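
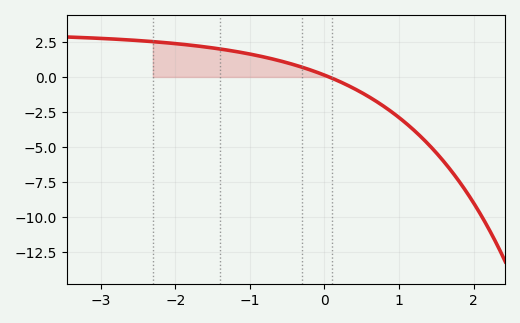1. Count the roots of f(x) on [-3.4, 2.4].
1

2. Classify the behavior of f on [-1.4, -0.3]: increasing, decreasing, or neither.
decreasing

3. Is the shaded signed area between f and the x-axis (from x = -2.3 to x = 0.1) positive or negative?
positive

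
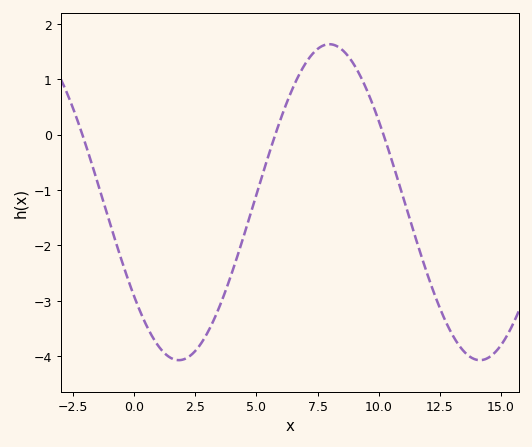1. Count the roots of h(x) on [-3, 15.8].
3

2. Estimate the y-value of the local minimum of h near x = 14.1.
-4.1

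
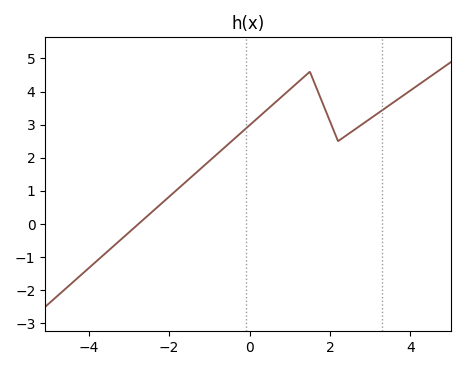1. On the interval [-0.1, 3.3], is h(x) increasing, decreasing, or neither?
neither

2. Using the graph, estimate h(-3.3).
-0.6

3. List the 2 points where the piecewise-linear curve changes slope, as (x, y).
(1.5, 4.6); (2.2, 2.5)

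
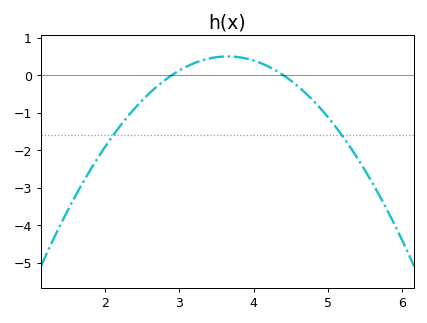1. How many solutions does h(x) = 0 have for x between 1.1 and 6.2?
2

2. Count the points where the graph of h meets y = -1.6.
2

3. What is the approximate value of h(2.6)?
-0.5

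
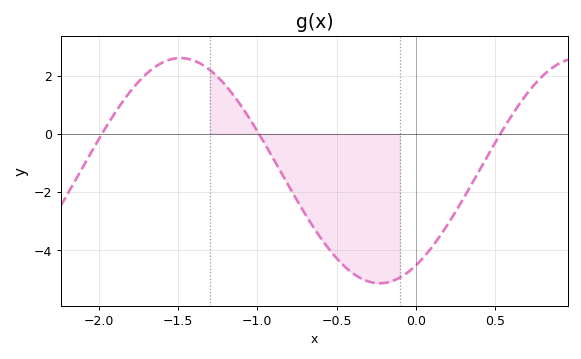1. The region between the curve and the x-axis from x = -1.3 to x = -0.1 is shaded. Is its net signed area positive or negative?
negative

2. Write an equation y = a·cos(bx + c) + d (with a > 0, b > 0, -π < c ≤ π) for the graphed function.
y = 3.87cos(2.5x - 2.57) - 1.27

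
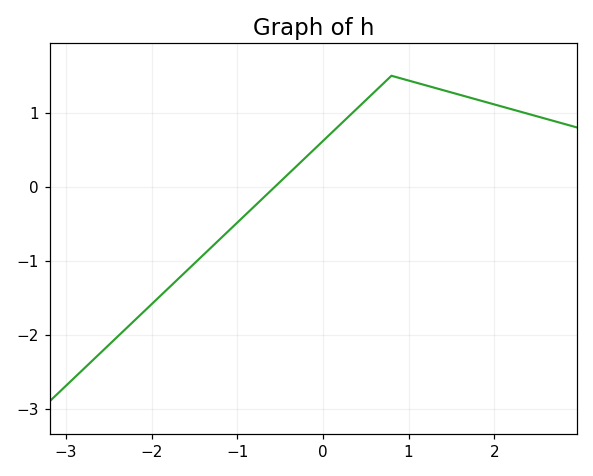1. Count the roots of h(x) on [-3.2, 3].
1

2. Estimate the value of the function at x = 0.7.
1.39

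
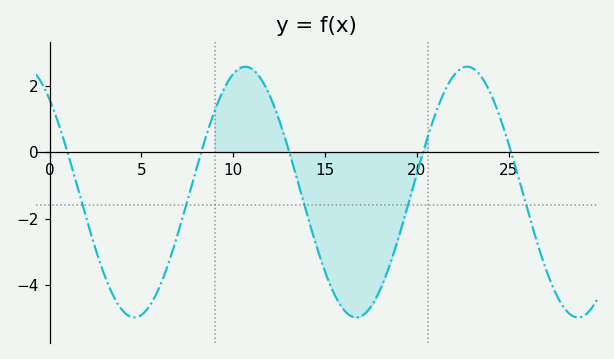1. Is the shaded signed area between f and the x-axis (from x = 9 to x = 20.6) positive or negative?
negative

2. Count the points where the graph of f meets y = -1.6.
5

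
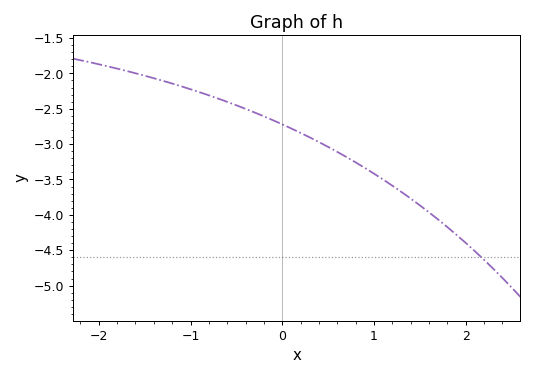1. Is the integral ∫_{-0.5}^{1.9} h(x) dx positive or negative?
negative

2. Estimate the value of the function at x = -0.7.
-2.36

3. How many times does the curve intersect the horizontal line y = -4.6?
1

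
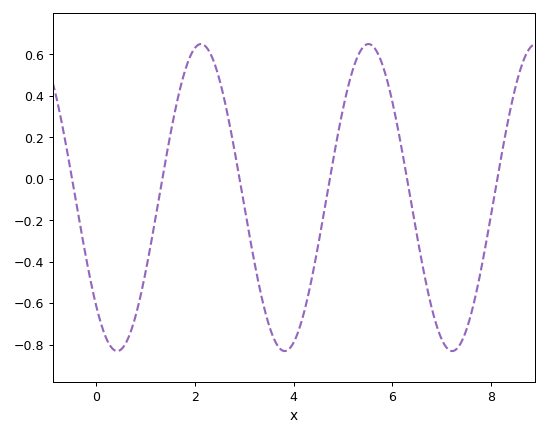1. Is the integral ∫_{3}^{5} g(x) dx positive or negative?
negative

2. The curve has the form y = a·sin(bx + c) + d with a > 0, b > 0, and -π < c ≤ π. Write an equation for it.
y = 0.74sin(1.9x - 2.4) - 0.09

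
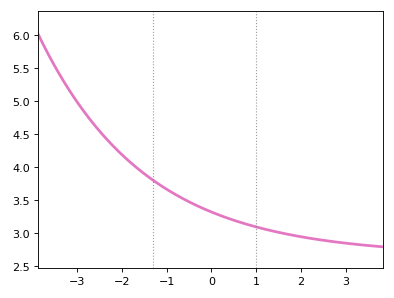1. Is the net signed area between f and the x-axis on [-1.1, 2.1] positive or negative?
positive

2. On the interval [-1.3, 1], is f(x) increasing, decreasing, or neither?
decreasing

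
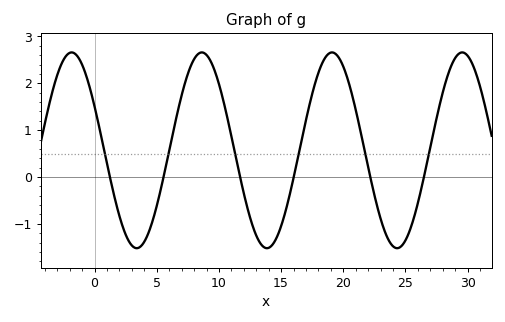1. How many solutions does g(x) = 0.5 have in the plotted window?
6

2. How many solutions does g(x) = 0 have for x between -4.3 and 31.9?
6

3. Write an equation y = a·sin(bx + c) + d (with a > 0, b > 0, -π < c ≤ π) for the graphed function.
y = 2.09sin(0.6x + 2.68) + 0.57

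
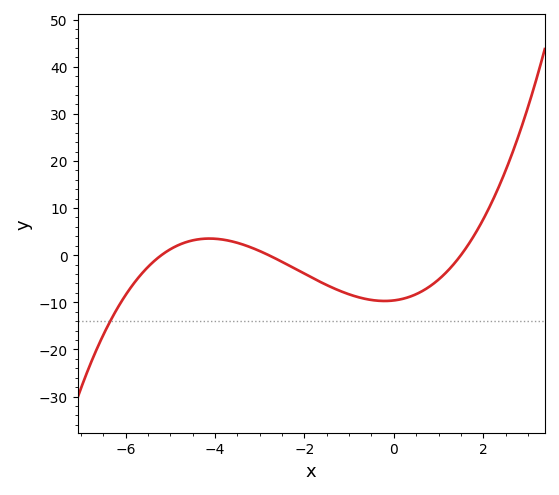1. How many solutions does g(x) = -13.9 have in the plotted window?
1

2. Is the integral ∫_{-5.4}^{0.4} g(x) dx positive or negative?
negative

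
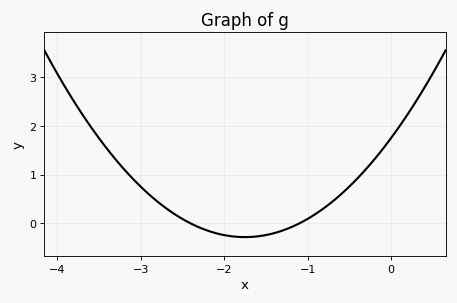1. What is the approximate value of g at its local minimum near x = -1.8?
-0.3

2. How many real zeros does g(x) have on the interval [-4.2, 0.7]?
2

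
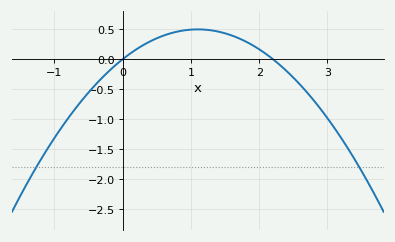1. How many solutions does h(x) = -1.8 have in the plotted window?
2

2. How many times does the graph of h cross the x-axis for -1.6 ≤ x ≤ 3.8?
2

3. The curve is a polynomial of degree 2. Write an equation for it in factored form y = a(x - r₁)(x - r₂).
y = -0.41(x - 0)(x - 2.2)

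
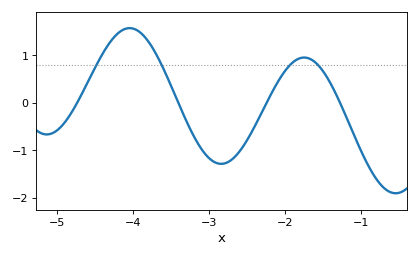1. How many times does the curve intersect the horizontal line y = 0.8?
4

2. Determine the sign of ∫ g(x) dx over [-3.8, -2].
negative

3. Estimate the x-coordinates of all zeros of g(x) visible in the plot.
-4.7, -3.4, -2.2, -1.3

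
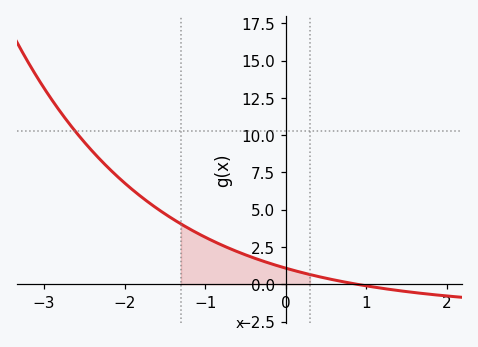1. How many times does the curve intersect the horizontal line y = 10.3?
1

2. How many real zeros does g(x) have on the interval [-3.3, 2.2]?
1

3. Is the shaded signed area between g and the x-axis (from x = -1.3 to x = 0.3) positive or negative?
positive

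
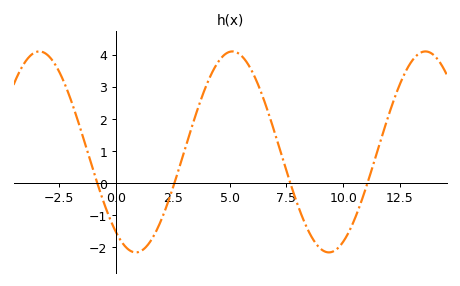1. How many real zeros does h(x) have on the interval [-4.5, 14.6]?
4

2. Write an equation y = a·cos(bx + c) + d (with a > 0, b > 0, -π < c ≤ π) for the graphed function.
y = 3.13cos(0.74x + 2.49) + 0.97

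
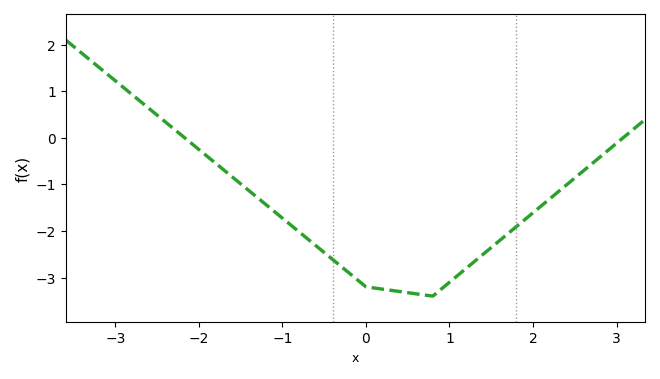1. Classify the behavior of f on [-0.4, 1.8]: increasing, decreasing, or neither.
neither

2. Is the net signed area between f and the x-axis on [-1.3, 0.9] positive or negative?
negative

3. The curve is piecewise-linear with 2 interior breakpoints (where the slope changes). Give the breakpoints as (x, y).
(0, -3.2); (0.8, -3.4)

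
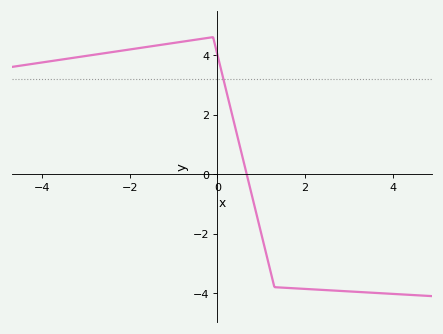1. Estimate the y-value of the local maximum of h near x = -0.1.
4.6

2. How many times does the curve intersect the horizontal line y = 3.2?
1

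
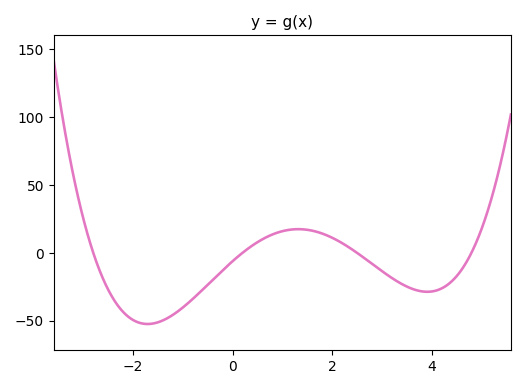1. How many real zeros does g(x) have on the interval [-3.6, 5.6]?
4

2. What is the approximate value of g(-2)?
-49.5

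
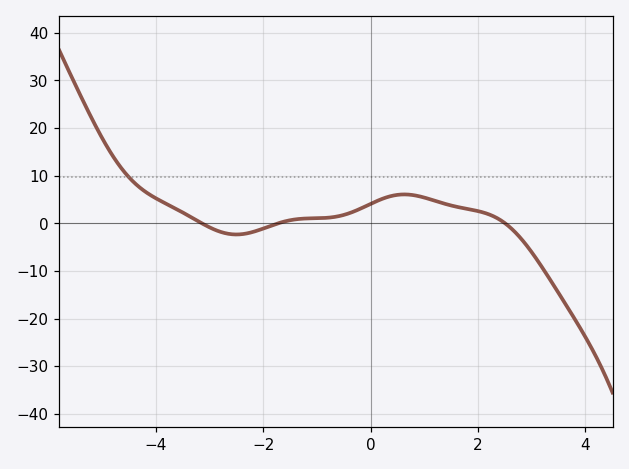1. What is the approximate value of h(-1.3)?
1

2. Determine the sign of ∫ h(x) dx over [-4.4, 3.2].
positive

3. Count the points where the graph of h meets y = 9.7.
1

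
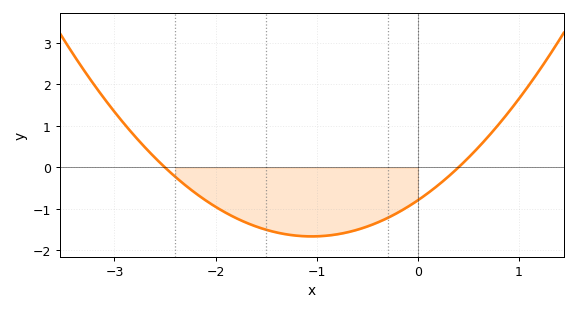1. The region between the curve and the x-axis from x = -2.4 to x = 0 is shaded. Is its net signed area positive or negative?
negative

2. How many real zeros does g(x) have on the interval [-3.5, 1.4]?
2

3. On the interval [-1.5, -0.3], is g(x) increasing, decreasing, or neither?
neither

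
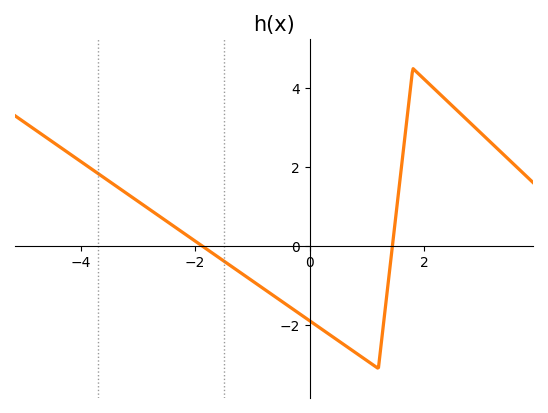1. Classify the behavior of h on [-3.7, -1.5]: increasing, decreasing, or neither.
decreasing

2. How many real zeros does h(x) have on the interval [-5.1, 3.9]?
2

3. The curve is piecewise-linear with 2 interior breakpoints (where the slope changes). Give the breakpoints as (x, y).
(1.2, -3.1); (1.8, 4.5)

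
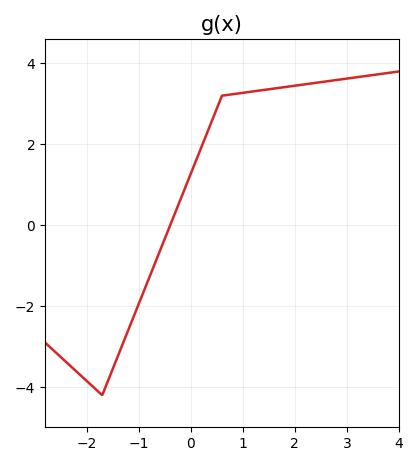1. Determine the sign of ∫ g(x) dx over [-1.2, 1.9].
positive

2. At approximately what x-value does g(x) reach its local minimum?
-1.7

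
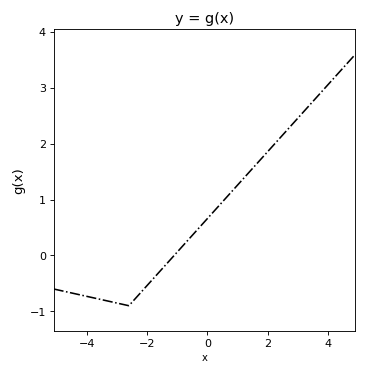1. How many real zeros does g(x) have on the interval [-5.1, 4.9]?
1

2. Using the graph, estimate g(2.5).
2.16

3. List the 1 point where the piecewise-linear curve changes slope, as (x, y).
(-2.6, -0.9)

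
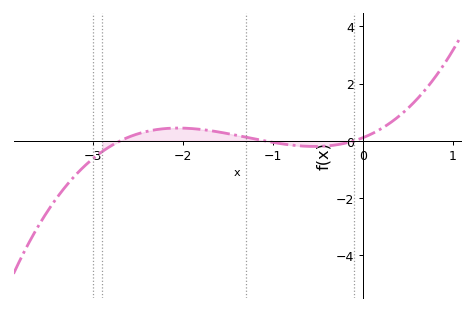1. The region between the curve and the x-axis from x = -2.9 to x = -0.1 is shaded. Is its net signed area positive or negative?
positive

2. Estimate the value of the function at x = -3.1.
-0.8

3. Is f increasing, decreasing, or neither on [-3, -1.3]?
neither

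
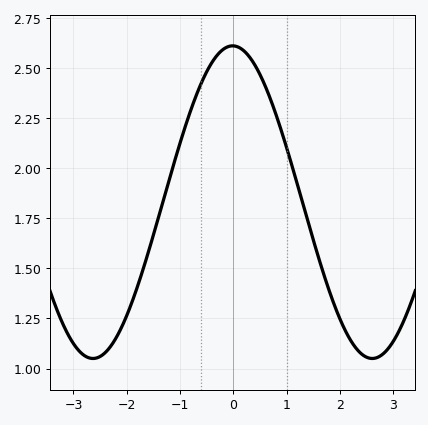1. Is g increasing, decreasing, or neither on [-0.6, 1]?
neither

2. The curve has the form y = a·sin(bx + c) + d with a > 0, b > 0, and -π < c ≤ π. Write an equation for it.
y = 0.78sin(1.2x + 1.59) + 1.83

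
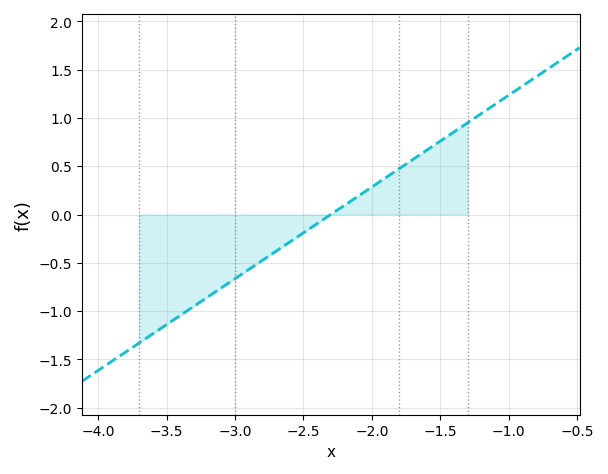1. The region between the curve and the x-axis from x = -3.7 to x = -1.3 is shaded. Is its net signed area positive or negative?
negative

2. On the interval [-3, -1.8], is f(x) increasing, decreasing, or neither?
increasing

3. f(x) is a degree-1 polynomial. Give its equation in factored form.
y = 0.95(x + 2.3)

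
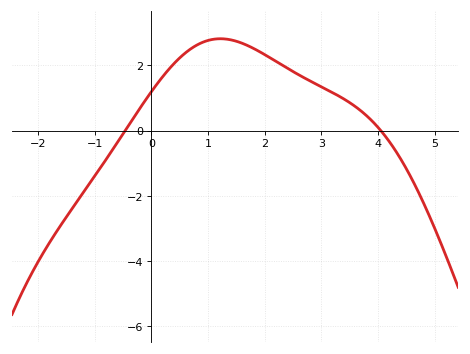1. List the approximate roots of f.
-0.4, 4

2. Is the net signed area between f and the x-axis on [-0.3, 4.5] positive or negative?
positive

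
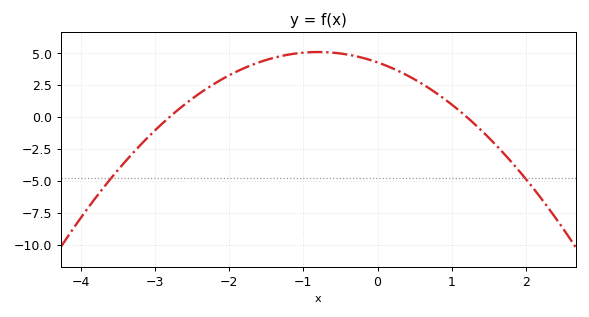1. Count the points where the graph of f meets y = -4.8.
2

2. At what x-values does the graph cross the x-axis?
-2.8, 1.2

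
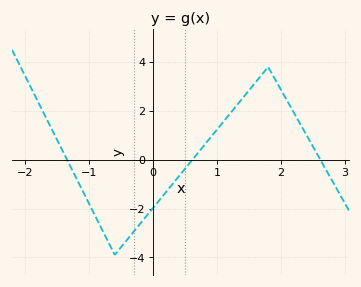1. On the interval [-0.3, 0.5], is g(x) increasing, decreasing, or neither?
increasing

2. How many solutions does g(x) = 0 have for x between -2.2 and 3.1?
3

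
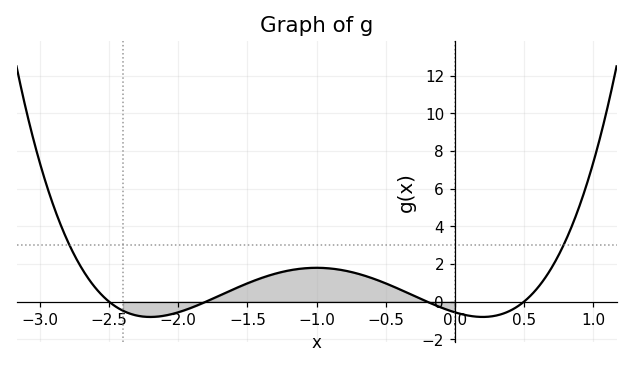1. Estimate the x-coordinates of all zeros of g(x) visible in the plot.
-2.5, -1.8, -0.2, 0.5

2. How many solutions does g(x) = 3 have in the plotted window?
2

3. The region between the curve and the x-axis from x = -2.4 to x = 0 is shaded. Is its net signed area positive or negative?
positive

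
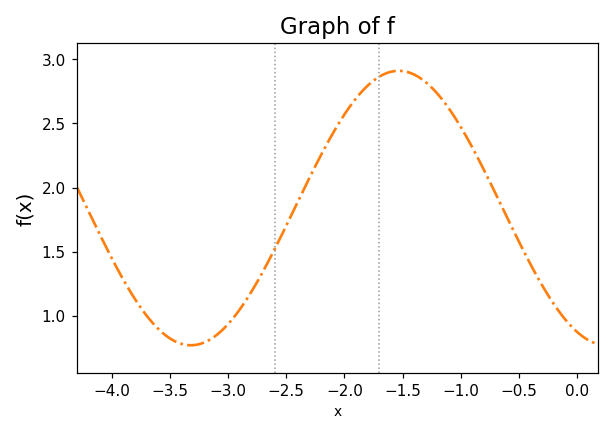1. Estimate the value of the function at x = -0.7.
1.95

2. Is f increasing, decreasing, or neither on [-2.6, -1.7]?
increasing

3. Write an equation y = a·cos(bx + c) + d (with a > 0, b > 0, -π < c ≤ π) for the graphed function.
y = 1.07cos(1.8x + 2.7) + 1.84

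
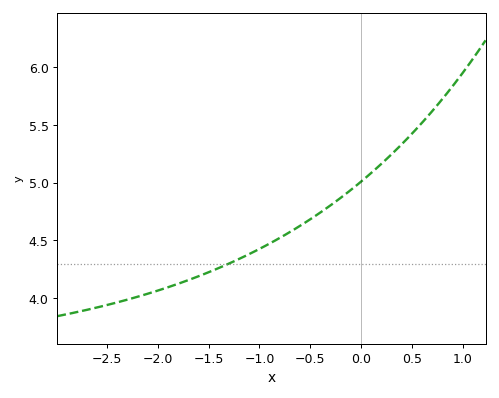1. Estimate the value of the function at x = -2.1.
4.04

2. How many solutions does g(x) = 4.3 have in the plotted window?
1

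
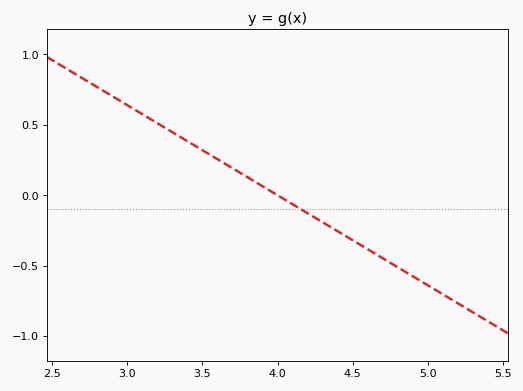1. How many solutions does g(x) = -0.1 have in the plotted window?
1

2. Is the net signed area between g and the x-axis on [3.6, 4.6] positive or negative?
negative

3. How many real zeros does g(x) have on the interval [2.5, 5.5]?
1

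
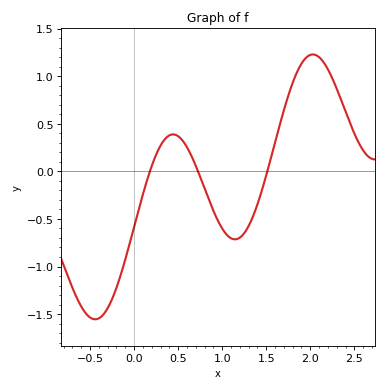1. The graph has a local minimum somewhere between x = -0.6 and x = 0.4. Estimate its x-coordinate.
-0.45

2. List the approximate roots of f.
0.2, 0.75, 1.5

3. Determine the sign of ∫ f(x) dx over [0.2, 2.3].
positive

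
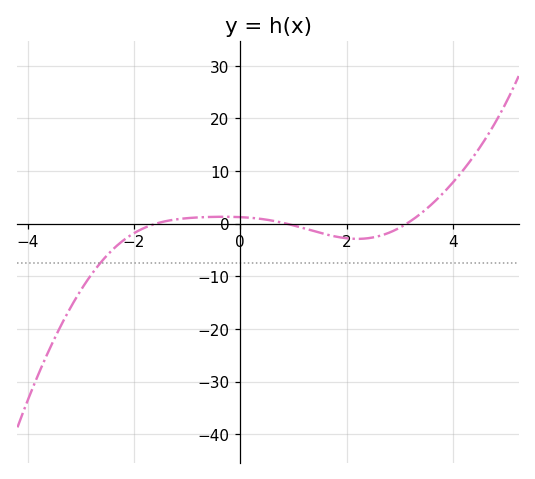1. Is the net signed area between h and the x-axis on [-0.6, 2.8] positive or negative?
negative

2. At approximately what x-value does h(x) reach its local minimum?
2.2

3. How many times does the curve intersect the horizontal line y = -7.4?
1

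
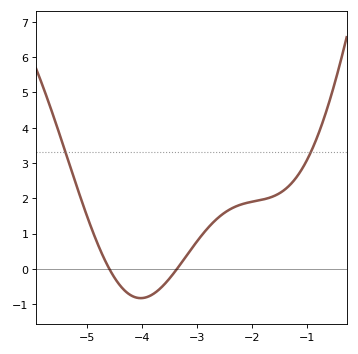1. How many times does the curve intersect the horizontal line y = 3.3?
2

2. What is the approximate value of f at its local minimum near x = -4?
-0.8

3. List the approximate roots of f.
-4.6, -3.4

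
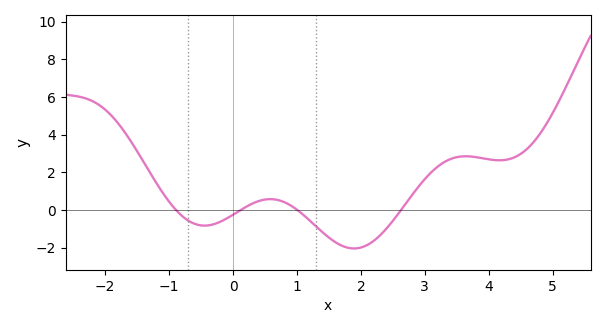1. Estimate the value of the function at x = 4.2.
2.64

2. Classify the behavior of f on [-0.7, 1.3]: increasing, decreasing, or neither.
neither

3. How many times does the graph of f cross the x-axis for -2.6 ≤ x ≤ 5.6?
4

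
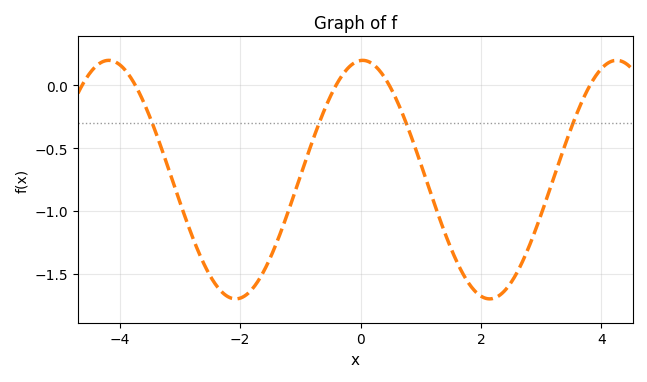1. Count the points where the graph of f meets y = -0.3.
4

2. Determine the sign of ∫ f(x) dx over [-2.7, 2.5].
negative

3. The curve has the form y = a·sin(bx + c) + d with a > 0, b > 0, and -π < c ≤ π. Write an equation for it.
y = 0.95sin(1.49x + 1.52) - 0.75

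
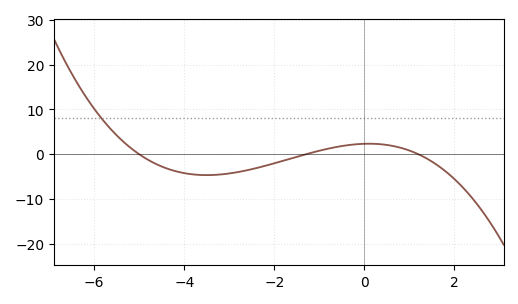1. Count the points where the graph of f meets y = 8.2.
1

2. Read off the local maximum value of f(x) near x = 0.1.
2.36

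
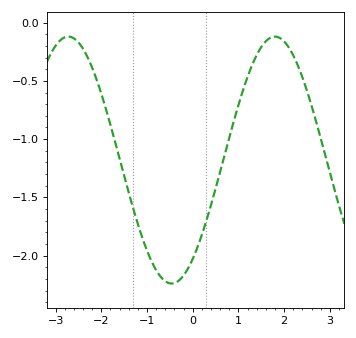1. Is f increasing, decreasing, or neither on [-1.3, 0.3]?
neither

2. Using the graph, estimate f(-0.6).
-2.22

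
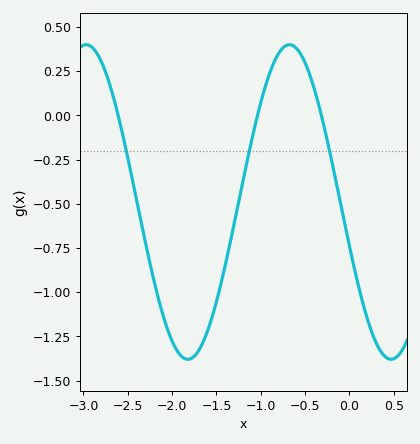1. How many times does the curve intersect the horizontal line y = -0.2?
3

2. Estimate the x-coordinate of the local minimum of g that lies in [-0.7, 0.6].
0.471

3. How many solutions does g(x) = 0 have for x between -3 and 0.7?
3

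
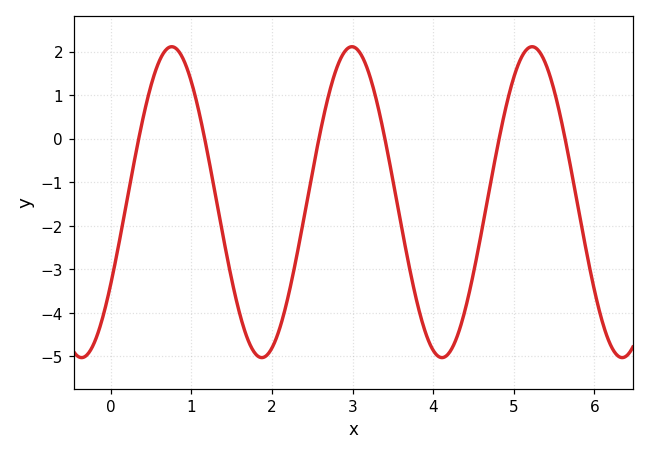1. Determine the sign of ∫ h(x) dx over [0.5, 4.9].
negative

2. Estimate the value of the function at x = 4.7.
-1.14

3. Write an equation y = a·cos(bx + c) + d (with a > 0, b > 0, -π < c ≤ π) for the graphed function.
y = 3.57cos(2.81x - 2.12) - 1.46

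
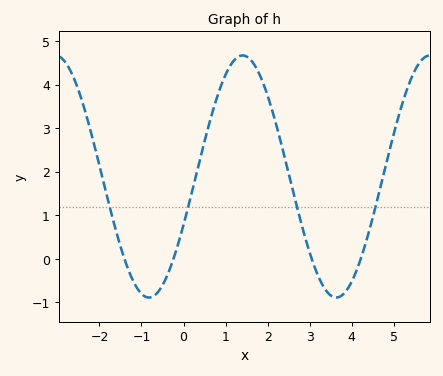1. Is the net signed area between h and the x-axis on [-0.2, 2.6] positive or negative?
positive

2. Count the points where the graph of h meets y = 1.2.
4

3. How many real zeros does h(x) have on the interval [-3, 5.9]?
4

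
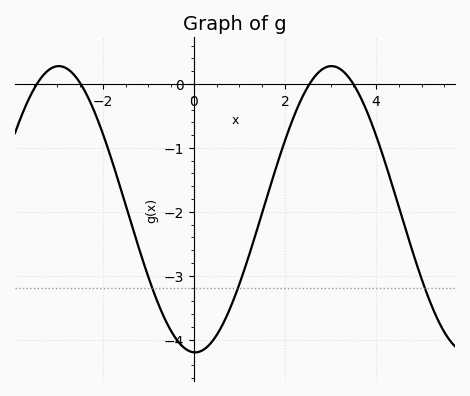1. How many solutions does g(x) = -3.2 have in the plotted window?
3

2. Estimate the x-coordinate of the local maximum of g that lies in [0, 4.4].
3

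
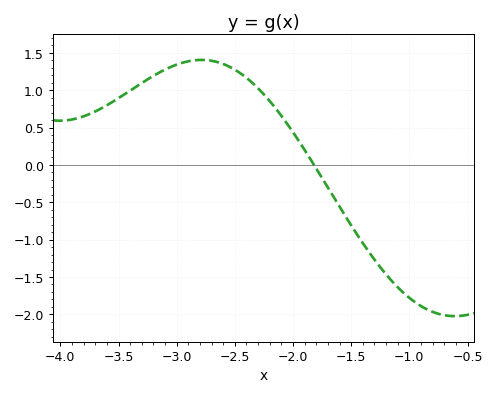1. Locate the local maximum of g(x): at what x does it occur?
-2.8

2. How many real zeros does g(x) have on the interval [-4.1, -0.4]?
1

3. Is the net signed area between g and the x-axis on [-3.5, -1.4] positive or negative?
positive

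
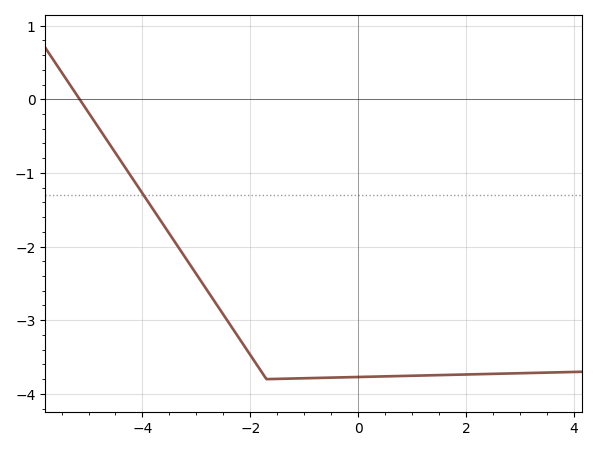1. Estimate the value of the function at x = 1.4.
-3.7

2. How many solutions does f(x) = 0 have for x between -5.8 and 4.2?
1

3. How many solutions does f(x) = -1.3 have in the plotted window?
1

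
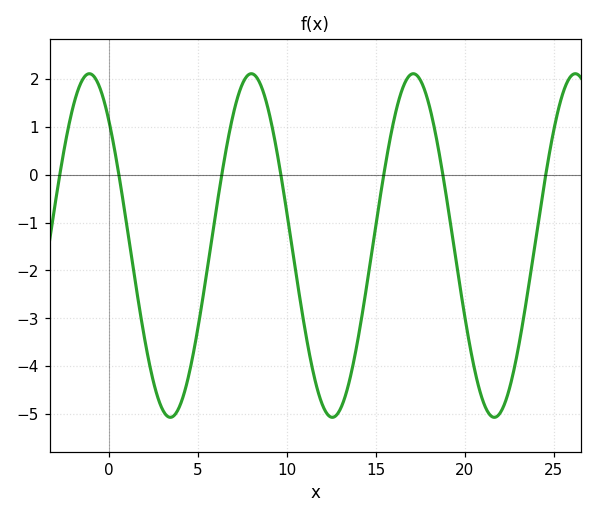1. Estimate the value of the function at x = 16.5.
1.8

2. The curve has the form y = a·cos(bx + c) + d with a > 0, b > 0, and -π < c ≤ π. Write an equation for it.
y = 3.59cos(0.69x + 0.762) - 1.48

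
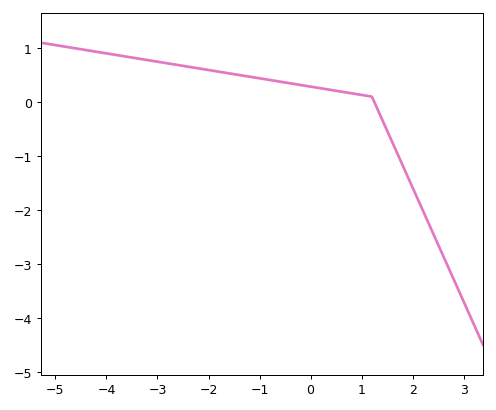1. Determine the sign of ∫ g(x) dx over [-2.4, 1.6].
positive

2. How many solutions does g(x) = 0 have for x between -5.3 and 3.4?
1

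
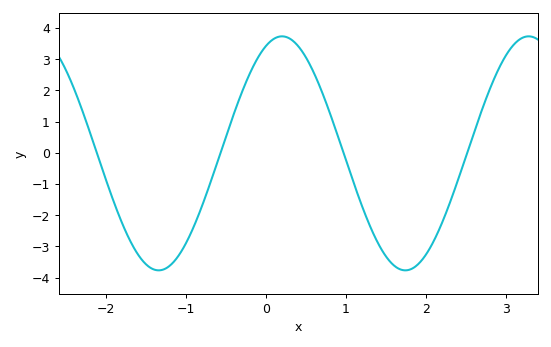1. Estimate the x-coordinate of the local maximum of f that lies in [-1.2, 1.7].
0.201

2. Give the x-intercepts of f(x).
-2.11, -0.566, 0.968, 2.51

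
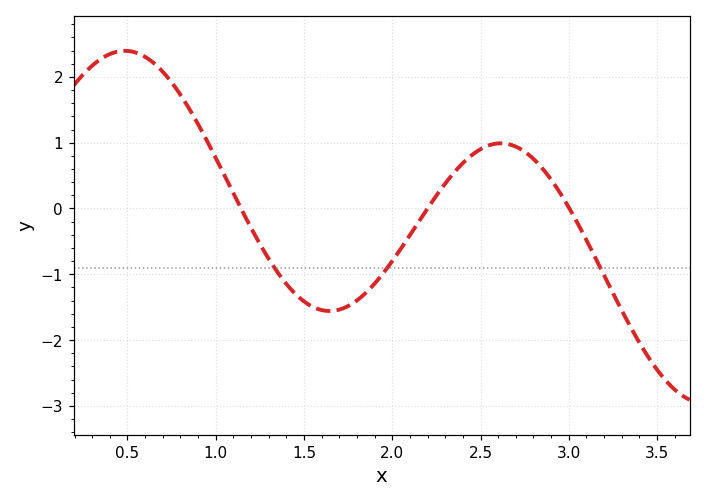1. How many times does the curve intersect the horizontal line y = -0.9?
3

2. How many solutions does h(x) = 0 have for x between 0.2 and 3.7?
3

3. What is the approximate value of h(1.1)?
0.23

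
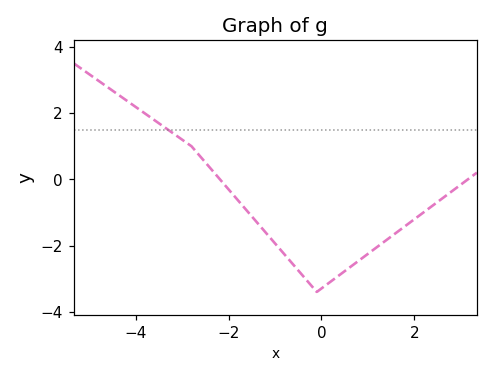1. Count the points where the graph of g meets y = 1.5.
1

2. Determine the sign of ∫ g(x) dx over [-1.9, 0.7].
negative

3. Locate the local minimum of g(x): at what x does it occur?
0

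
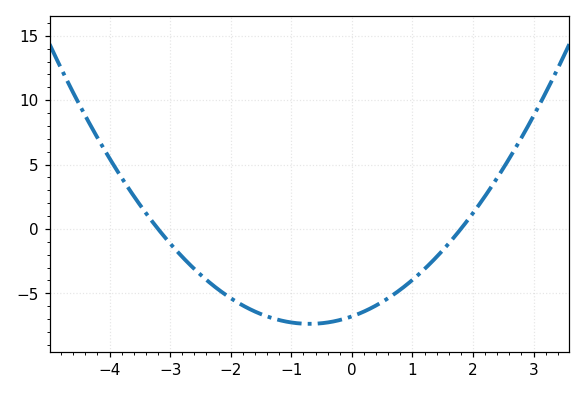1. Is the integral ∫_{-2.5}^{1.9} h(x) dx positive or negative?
negative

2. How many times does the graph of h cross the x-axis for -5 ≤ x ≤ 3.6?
2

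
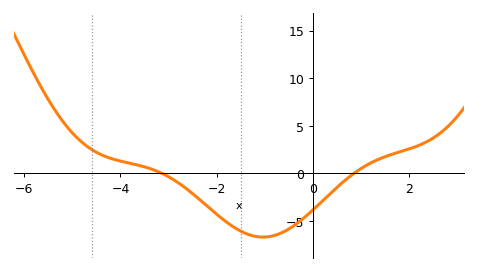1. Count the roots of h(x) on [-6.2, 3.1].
2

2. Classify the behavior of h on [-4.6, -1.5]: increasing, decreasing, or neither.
decreasing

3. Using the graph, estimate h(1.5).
1.76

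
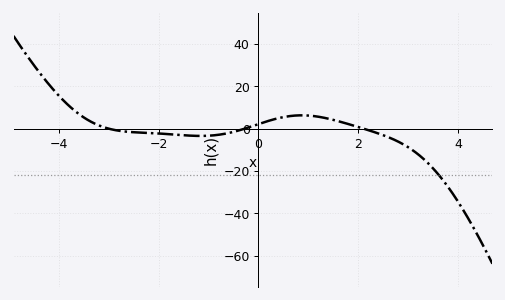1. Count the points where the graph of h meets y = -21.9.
1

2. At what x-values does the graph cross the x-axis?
-3, -0.283, 2.12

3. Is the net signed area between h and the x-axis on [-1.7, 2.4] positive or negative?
positive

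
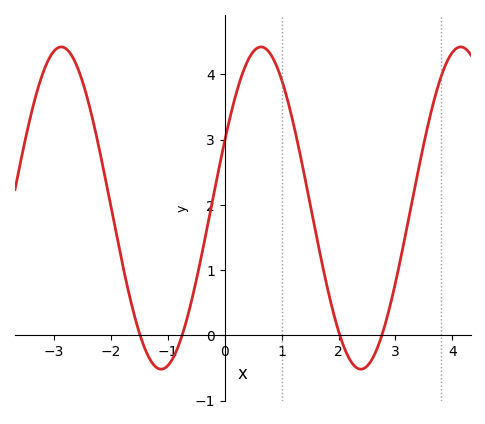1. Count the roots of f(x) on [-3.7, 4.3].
4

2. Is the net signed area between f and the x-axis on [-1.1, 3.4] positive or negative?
positive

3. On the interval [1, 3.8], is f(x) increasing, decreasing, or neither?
neither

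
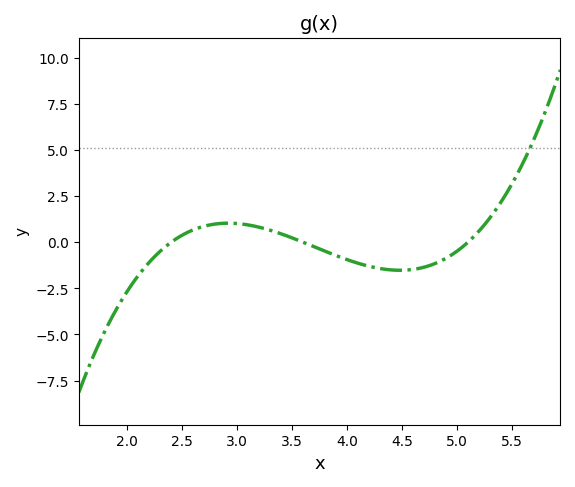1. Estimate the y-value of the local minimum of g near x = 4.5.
-1.52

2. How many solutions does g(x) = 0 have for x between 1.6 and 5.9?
3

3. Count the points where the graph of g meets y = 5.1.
1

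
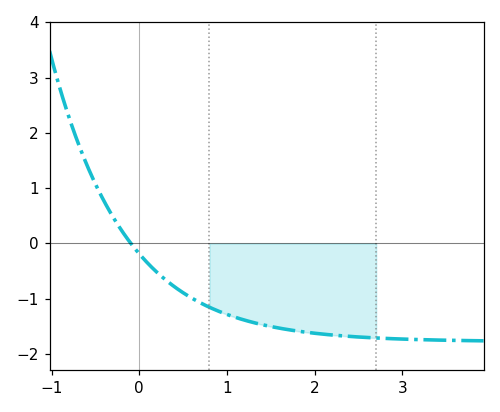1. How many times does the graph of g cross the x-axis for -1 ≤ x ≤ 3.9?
1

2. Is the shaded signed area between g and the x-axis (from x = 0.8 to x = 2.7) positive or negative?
negative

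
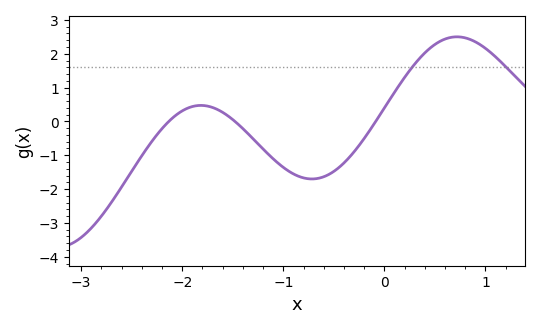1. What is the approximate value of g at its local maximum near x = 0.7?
2.5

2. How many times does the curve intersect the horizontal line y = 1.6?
2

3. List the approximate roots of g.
-2.13, -1.48, -0.086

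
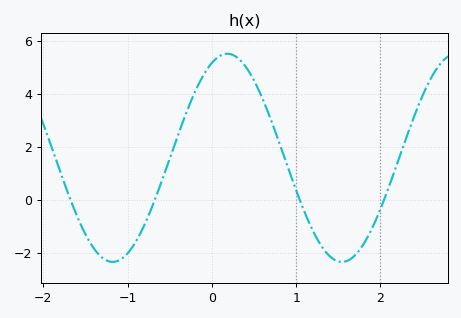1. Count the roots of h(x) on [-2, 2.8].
4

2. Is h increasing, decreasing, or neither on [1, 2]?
neither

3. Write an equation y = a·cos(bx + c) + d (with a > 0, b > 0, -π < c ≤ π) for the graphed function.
y = 3.92cos(2.3x - 0.42) + 1.59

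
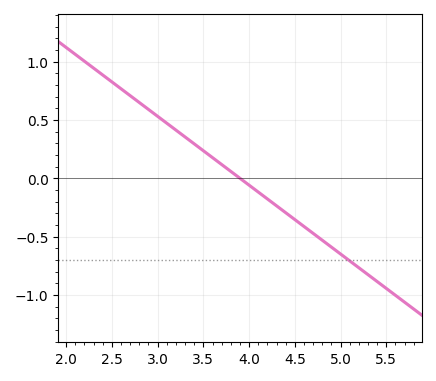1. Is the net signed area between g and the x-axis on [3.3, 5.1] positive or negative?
negative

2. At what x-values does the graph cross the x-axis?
3.9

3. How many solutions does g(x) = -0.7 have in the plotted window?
1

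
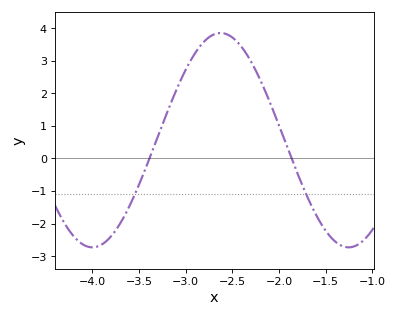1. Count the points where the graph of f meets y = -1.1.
2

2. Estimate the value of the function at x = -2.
1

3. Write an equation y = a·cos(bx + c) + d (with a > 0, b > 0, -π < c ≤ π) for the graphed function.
y = 3.29cos(2.3x - 0.27) + 0.56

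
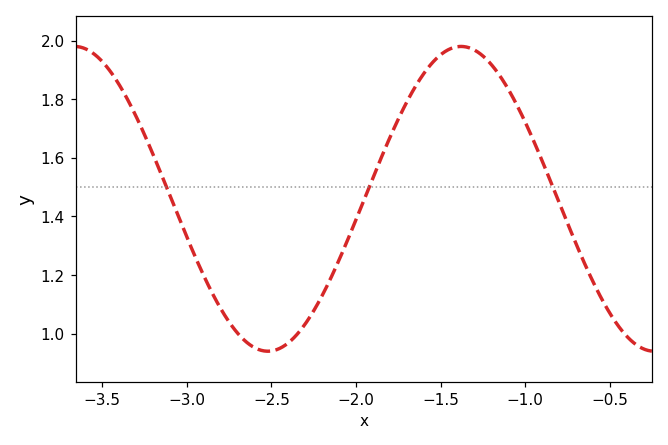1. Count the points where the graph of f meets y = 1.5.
3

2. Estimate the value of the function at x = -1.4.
1.98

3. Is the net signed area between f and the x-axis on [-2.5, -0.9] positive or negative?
positive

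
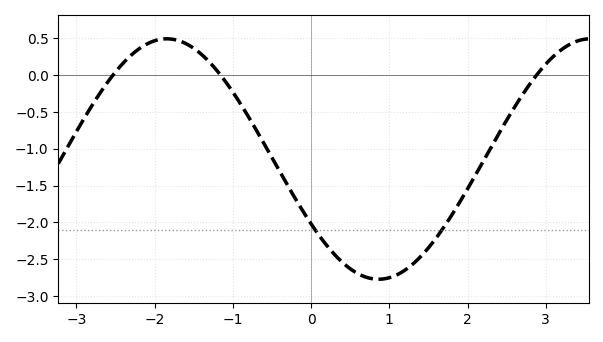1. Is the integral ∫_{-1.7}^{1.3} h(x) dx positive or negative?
negative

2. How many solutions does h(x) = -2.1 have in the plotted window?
2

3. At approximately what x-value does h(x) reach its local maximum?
-1.84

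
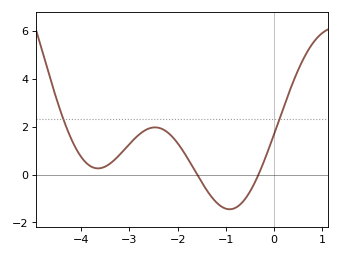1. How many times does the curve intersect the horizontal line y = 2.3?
2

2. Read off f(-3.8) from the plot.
0.4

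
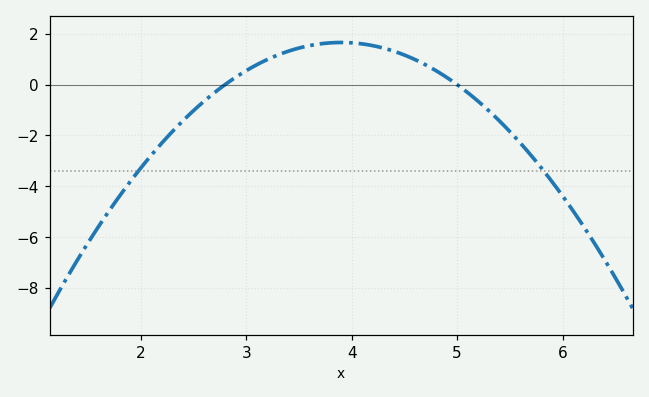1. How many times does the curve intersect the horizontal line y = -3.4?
2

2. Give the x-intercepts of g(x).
2.8, 5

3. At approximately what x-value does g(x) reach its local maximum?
3.9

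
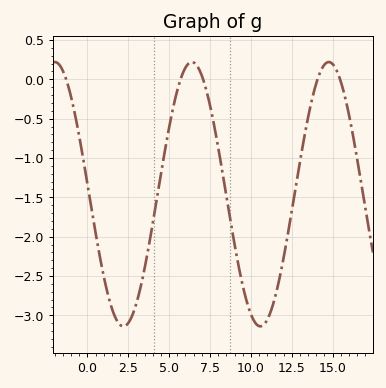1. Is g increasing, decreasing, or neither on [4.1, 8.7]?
neither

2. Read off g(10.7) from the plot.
-3.13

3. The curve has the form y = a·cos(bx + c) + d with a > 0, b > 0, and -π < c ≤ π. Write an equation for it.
y = 1.68cos(0.75x + 1.49) - 1.46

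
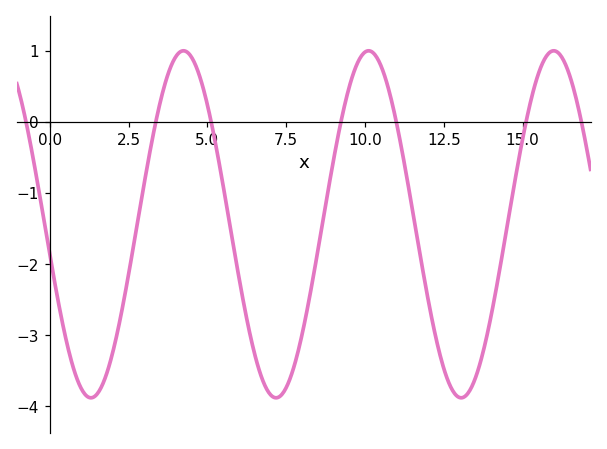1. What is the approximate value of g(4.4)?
1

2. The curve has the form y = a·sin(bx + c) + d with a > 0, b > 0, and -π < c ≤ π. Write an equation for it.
y = 2.44sin(1.1x - 3) - 1.44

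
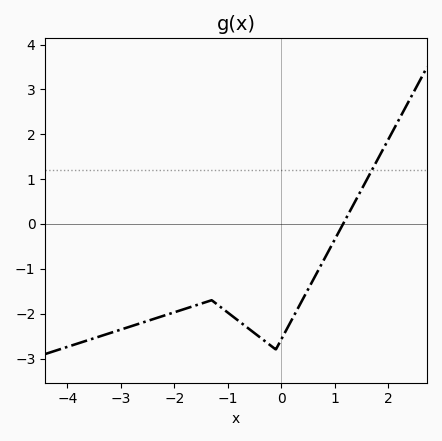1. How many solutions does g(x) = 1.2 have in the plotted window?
1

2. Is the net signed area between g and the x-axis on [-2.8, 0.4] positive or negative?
negative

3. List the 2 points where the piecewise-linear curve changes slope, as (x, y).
(-1.3, -1.7); (-0.1, -2.8)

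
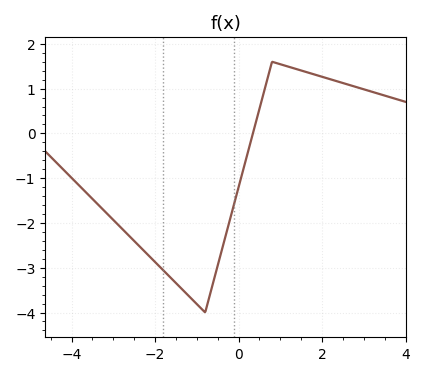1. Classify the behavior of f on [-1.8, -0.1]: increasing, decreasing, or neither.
neither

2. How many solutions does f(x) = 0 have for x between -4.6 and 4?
1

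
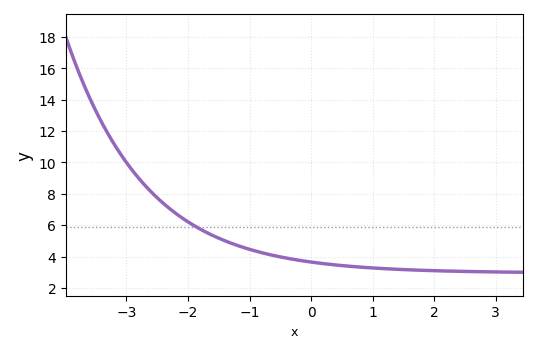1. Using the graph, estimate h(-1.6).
5.35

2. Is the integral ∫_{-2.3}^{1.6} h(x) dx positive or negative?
positive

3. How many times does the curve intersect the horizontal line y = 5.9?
1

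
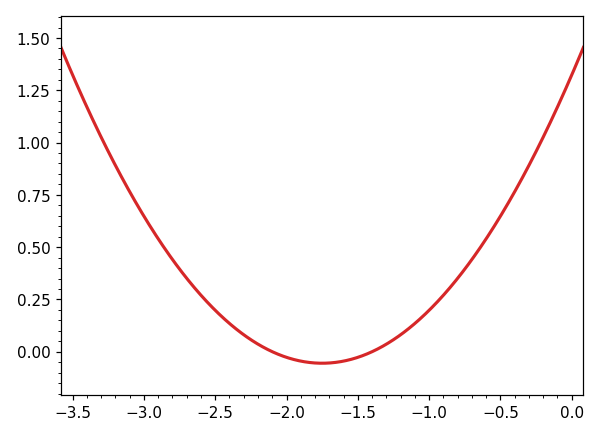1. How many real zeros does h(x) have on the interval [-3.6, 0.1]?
2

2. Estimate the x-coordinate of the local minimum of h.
-1.75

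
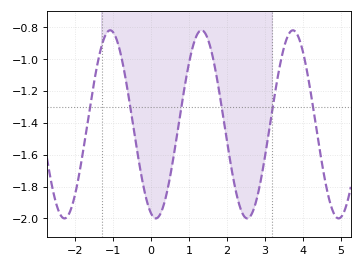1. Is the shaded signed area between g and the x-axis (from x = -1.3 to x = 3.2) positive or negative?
negative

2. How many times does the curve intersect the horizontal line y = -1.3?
6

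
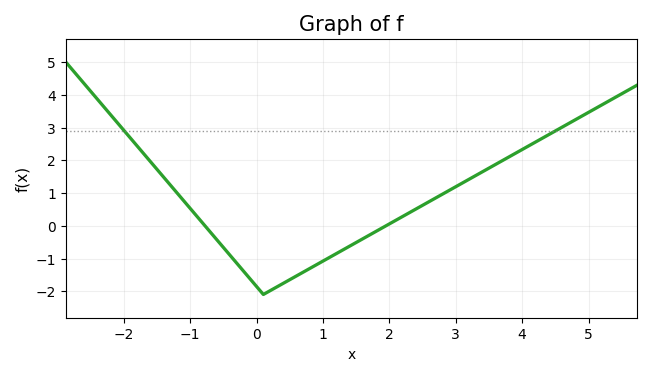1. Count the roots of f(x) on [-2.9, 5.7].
2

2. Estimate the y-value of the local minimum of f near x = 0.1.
-2.1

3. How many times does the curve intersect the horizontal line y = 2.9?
2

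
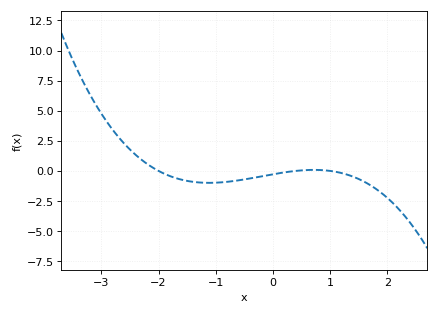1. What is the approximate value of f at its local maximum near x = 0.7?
0.085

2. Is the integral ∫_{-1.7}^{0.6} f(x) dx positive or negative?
negative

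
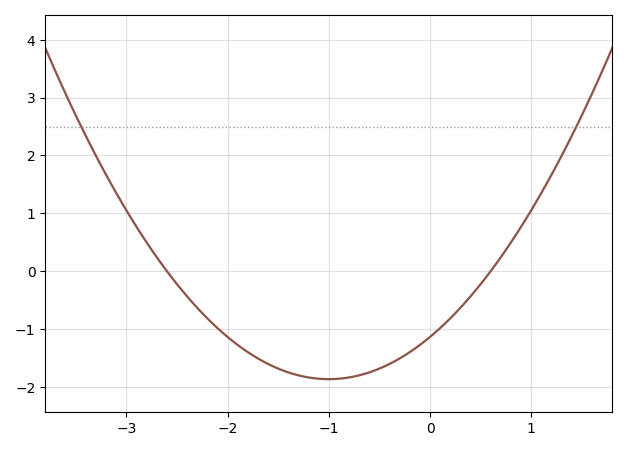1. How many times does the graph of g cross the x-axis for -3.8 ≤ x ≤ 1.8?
2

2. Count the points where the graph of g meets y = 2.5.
2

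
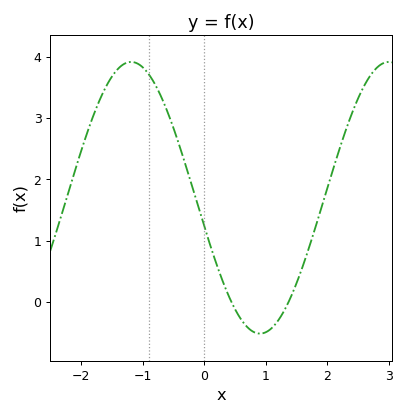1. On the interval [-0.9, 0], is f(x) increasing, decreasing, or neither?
decreasing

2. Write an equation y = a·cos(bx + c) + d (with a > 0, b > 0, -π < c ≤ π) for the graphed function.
y = 2.22cos(1.5x + 1.8) + 1.7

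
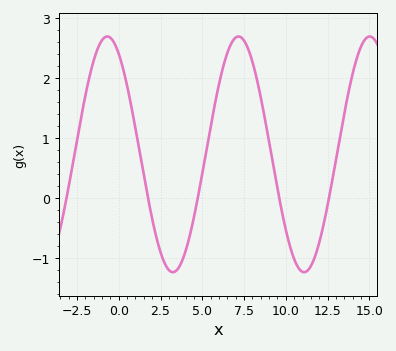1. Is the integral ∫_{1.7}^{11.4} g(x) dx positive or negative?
positive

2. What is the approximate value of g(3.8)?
-1.04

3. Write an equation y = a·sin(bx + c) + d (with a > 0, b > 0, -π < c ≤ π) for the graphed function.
y = 1.96sin(0.8x + 2.12) + 0.73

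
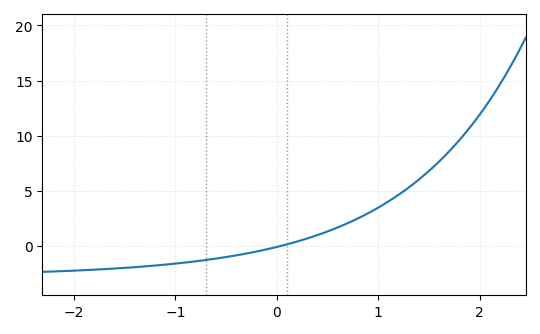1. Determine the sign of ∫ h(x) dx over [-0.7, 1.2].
positive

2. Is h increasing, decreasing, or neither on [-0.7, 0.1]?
increasing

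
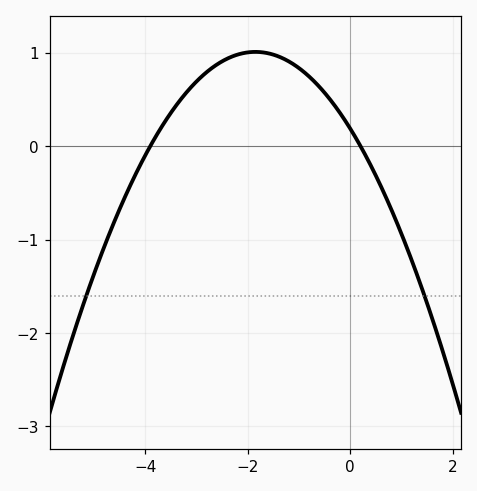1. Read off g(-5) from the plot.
-1.37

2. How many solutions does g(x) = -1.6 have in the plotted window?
2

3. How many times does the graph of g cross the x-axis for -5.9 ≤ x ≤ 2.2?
2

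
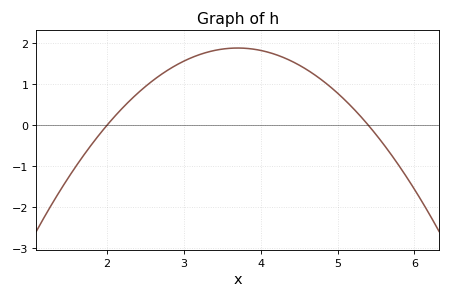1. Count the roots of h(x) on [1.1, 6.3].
2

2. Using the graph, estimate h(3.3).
1.77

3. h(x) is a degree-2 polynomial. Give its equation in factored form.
y = -0.65(x - 2)(x - 5.4)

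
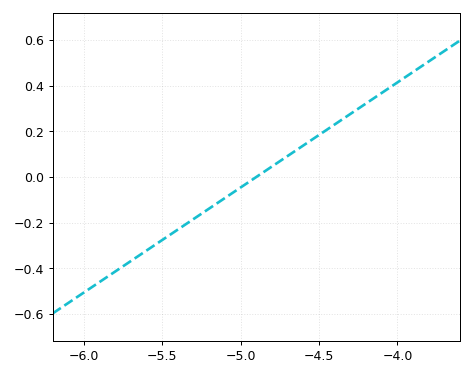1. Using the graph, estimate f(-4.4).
0.23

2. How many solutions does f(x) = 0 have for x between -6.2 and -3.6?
1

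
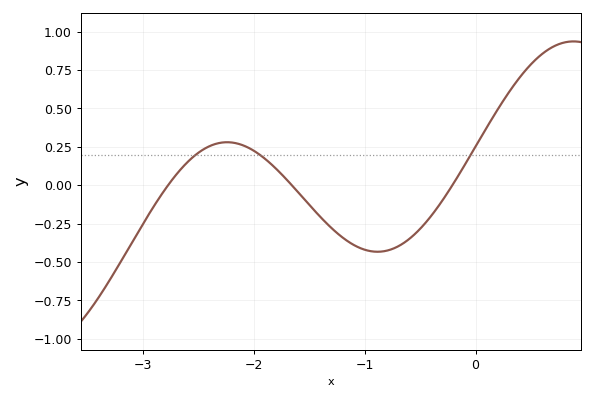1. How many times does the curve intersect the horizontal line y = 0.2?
3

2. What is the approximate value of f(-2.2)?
0.279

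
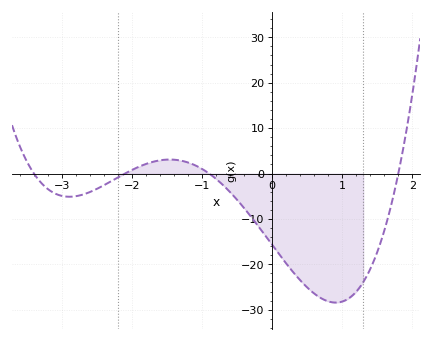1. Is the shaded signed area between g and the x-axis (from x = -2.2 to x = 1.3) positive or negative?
negative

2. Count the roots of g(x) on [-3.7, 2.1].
4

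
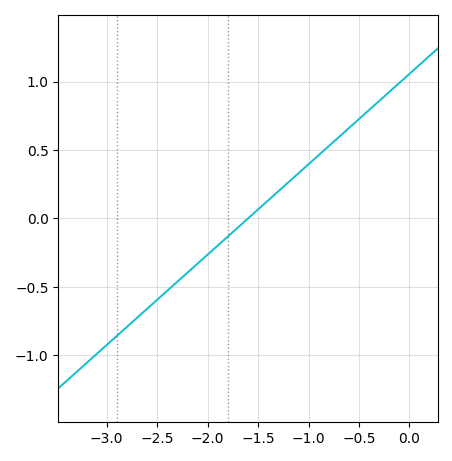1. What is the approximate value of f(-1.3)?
0.2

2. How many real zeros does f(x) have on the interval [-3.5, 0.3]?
1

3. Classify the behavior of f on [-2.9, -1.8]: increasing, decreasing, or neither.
increasing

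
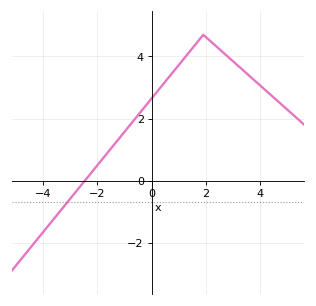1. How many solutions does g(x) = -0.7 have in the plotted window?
1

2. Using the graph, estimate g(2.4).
4.31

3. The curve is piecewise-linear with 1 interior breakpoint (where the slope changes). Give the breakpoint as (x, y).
(1.9, 4.7)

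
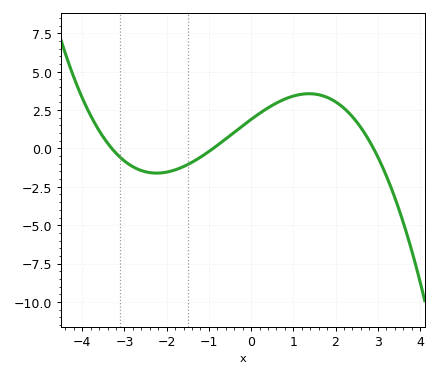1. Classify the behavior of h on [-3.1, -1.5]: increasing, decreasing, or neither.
neither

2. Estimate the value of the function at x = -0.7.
0.412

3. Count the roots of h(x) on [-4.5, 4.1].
3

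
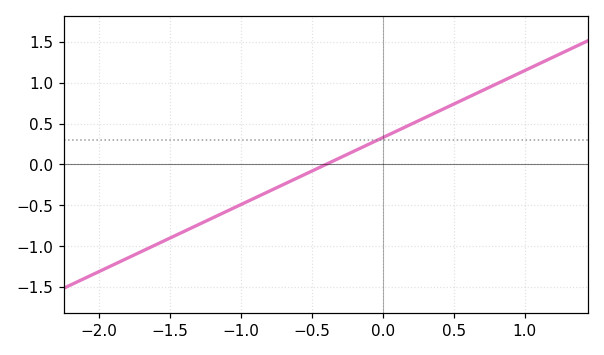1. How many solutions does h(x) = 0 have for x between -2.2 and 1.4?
1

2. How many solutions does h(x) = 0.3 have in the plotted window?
1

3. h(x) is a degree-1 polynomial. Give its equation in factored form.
y = 0.82(x + 0.4)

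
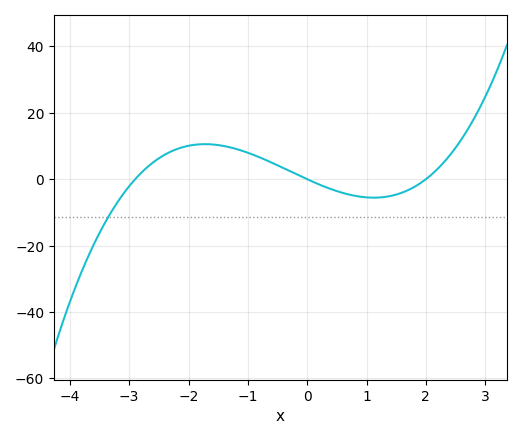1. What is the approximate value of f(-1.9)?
10.4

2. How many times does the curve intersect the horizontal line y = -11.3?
1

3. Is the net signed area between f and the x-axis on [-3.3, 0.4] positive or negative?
positive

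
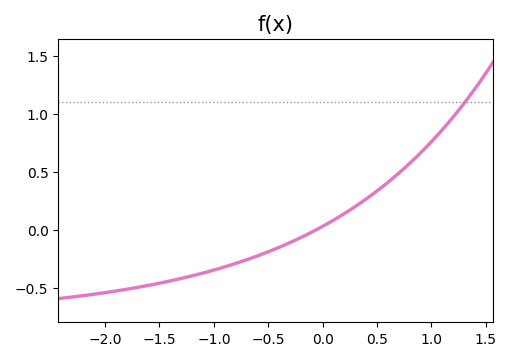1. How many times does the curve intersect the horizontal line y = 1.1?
1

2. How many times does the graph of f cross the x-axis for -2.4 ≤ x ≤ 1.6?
1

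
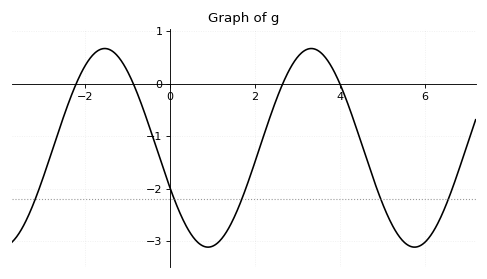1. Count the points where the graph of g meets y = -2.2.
5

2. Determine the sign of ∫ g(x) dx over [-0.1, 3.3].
negative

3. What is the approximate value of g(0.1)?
-2.2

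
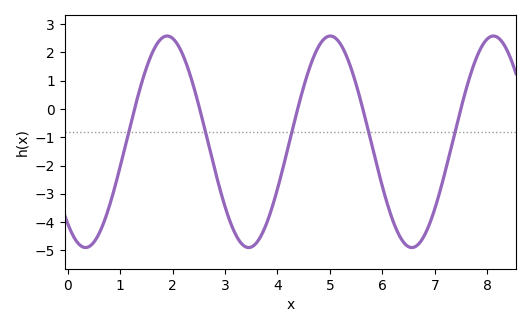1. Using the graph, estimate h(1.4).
0.847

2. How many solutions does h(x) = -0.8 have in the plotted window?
5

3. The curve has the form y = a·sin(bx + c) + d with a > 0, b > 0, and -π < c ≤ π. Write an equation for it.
y = 3.74sin(2.02x - 2.26) - 1.16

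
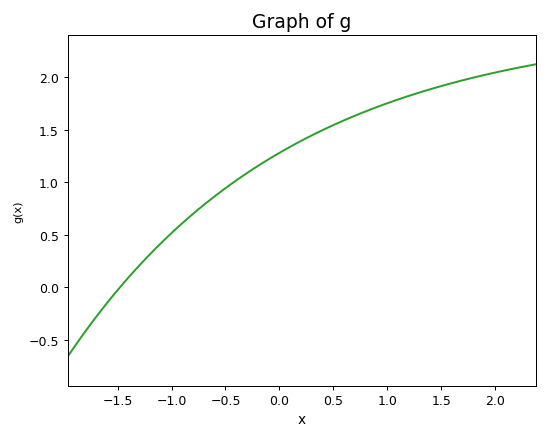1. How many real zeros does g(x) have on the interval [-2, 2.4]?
1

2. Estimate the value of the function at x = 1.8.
2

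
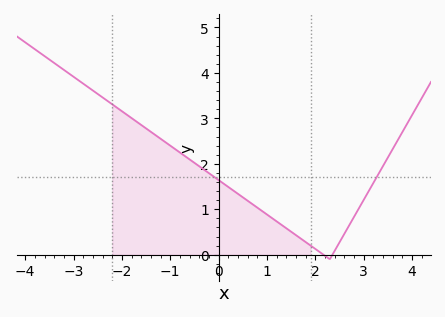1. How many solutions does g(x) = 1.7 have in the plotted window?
2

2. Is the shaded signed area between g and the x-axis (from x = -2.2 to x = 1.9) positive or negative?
positive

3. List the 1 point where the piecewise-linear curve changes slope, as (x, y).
(2.3, -0.1)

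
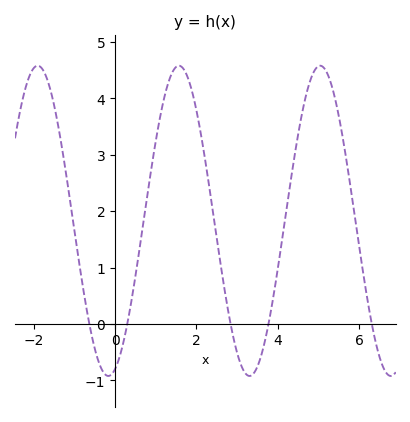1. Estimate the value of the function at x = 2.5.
1.5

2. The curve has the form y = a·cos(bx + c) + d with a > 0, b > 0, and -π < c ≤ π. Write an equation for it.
y = 2.75cos(1.8x - 2.8) + 1.83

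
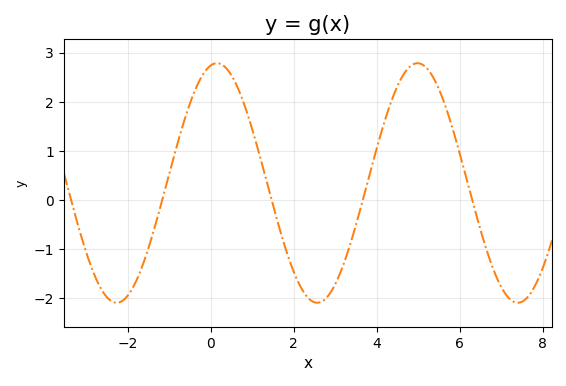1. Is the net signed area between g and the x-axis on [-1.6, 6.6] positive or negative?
positive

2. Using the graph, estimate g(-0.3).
2.38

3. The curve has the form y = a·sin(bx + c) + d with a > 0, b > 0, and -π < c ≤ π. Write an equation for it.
y = 2.44sin(1.3x + 1.37) + 0.35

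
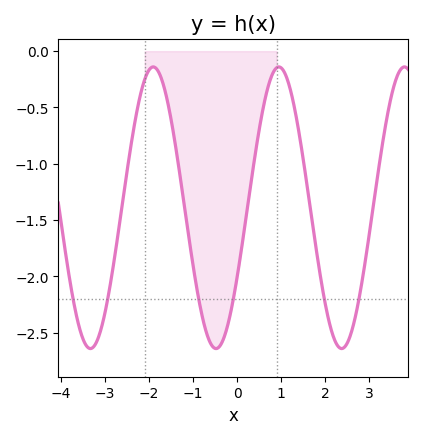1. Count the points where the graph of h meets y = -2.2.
6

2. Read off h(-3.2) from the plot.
-2.59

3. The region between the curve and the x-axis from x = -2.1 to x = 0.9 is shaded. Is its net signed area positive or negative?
negative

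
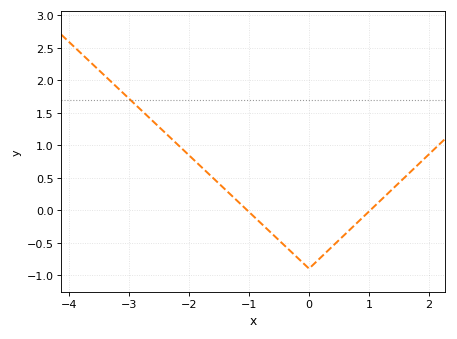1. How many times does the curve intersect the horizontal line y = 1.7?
1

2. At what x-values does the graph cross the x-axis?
-1, 1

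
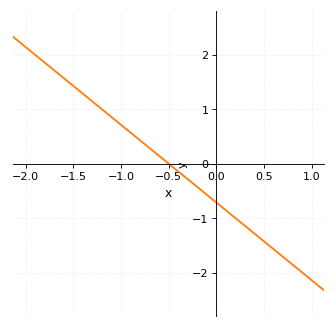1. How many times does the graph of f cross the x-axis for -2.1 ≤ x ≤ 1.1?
1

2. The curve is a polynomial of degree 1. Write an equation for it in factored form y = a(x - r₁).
y = -1.43(x + 0.5)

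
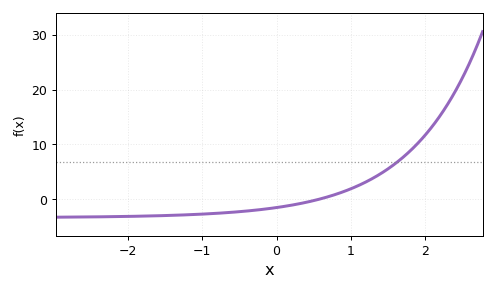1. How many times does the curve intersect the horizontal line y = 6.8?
1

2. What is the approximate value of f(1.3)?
3.84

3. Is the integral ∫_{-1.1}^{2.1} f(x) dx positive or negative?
positive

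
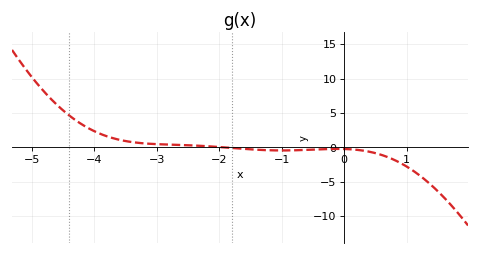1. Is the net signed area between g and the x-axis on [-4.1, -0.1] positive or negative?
positive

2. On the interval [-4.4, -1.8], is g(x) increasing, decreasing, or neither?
decreasing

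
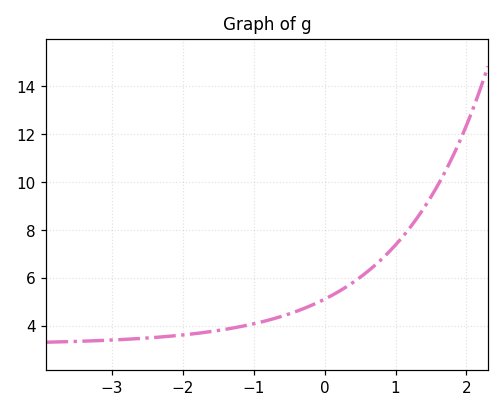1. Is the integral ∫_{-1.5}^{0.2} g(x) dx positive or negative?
positive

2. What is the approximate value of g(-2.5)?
3.4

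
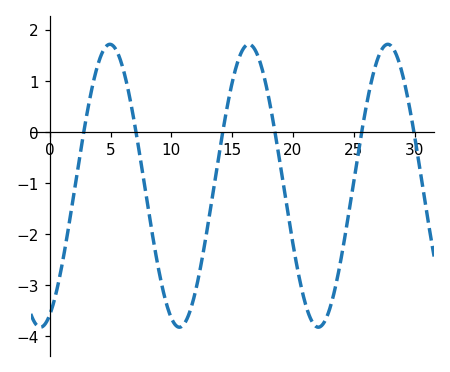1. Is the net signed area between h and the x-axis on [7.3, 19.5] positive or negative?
negative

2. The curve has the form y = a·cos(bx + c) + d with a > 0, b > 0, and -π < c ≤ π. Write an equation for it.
y = 2.77cos(0.55x - 2.72) - 1.05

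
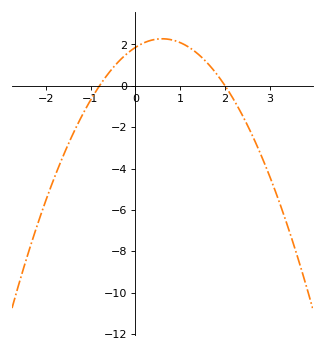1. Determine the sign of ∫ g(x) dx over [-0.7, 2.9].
positive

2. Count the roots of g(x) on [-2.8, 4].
2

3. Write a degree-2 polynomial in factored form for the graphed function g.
y = -1.16(x + 0.8)(x - 2)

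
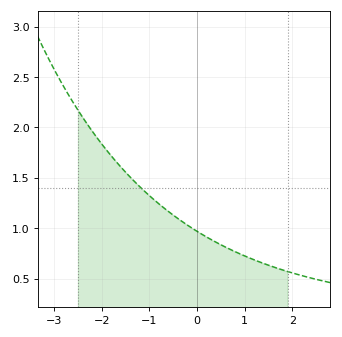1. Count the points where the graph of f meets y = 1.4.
1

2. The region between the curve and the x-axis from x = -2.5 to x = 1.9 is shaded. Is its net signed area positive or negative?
positive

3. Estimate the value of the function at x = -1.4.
1.51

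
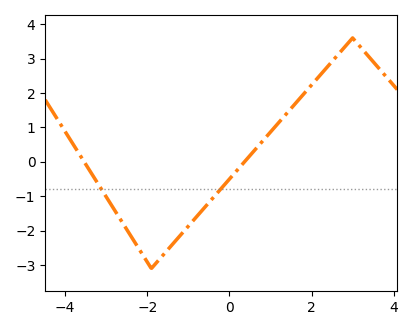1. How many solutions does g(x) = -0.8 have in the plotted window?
2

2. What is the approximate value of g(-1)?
-1.87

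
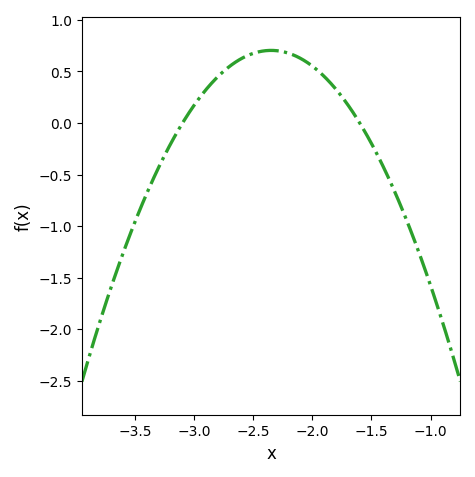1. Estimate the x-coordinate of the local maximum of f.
-2.35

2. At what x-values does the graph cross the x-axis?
-3.1, -1.6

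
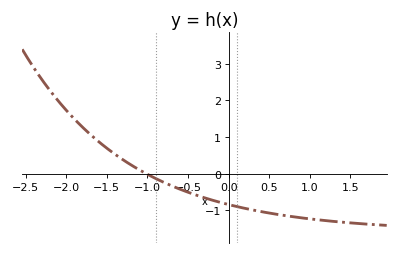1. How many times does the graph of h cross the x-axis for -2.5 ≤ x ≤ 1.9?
1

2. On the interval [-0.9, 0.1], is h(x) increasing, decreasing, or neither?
decreasing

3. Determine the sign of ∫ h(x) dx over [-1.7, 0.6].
negative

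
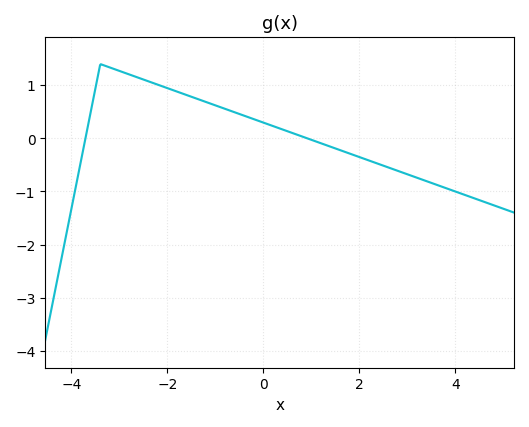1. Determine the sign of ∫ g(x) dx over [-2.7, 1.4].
positive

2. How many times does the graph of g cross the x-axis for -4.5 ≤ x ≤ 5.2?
2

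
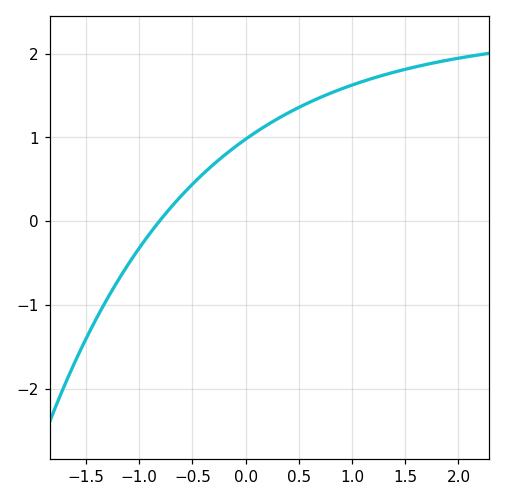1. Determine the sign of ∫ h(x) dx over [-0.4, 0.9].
positive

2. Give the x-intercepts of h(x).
-0.812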